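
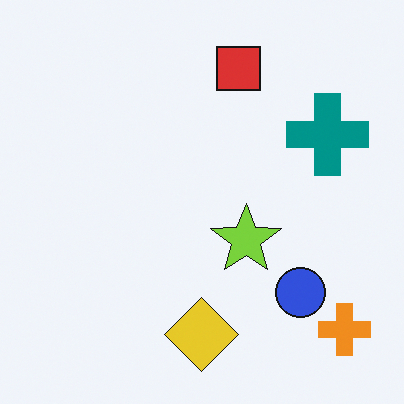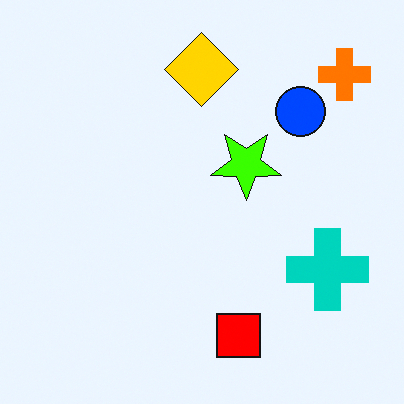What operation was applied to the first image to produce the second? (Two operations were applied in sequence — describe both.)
The second image is the first flipped vertically (top ↔ bottom), then heavily oversaturated.

The red square is in the top of the first image and the bottom of the second — shapes on opposite sides of the horizontal midline have swapped in a mirror flip. All colors are more vivid — a global saturation change.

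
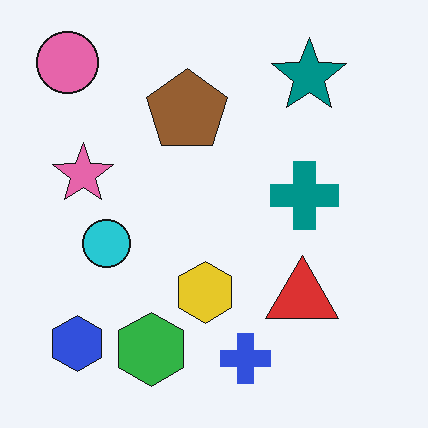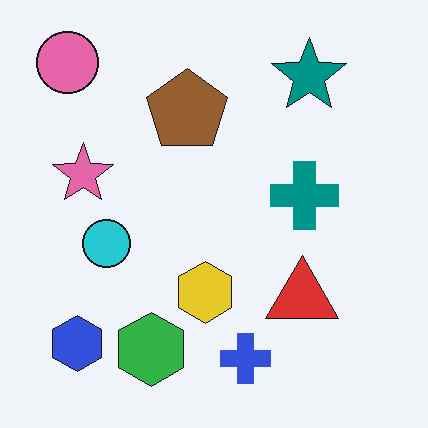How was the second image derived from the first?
The image was JPEG-compressed with visible artifacts.

Blocky 8×8 compression artifacts appear around shape edges and the flat background shows ringing — characteristic JPEG degradation.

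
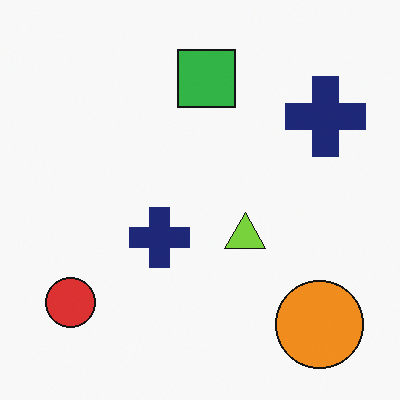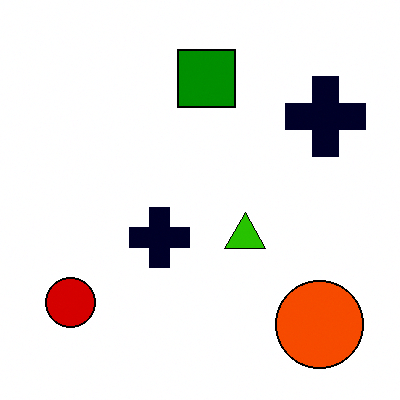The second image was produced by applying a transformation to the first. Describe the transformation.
Given much higher contrast.

Tones are pushed away from mid-grey across the whole image — a global contrast change.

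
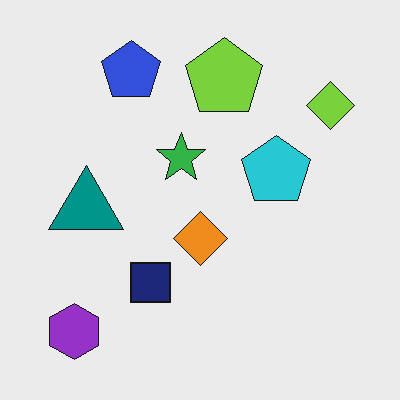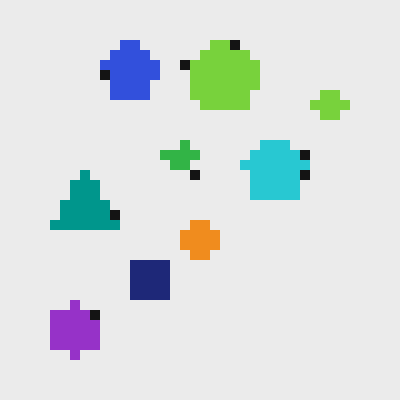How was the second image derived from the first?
The second image is the first heavily pixelated into large blocks.

Shapes are reduced to large square blocks; fine edges and outlines are lost — a downscale-then-upscale (mosaic) effect.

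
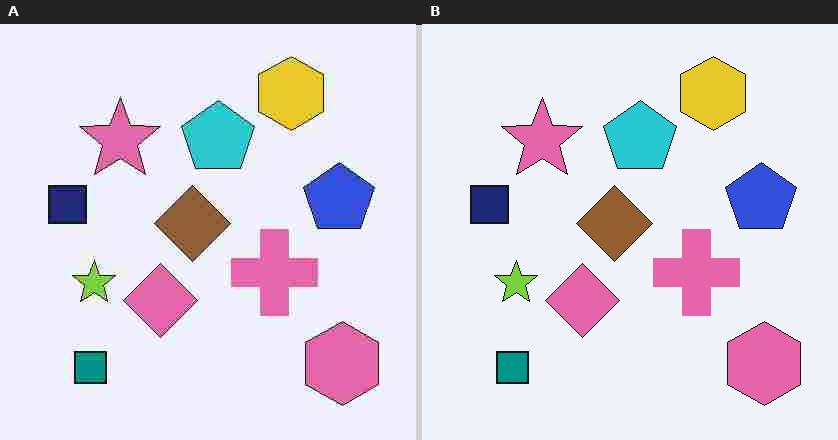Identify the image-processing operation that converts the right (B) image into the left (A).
The transformation is: degraded with heavy JPEG compression.

Blocky 8×8 compression artifacts appear around shape edges and the flat background shows ringing — characteristic JPEG degradation.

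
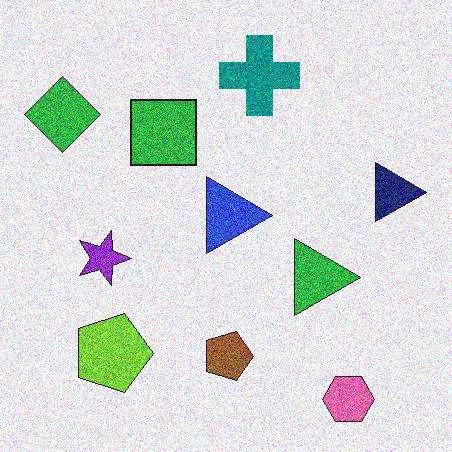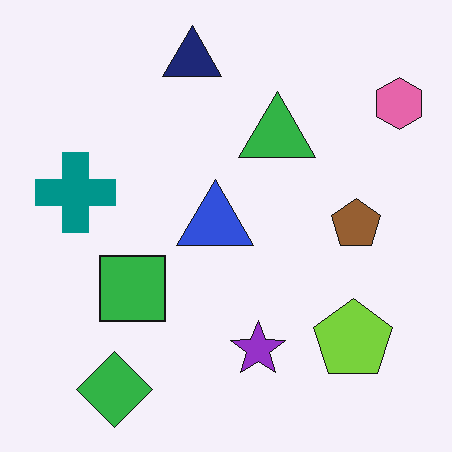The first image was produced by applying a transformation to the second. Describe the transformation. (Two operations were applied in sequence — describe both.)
Rotated 90° clockwise, then degraded with heavy additive noise.

The pink hexagon sits in the top-right of the second image and the bottom-right of the first — consistent with a whole-image 90° clockwise rotation. Random speckle covers the whole image, including the flat background.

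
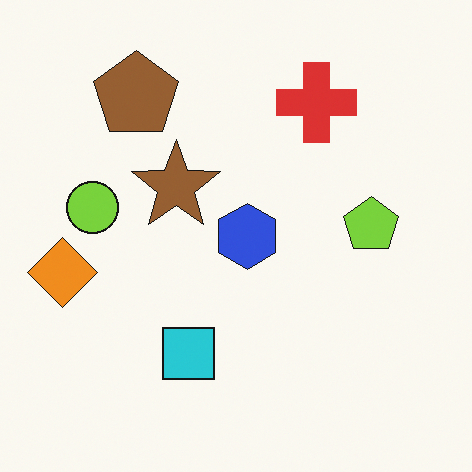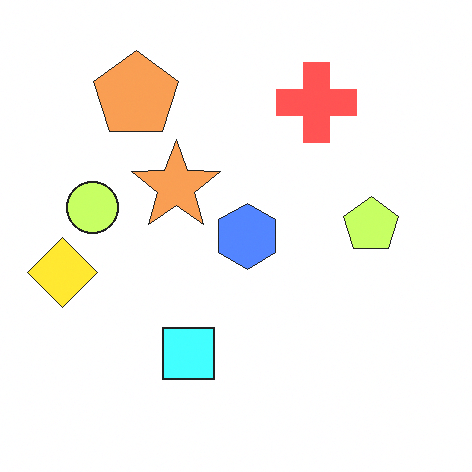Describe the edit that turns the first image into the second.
The image was substantially brightened.

Every pixel — background and shapes alike — is uniformly brightened.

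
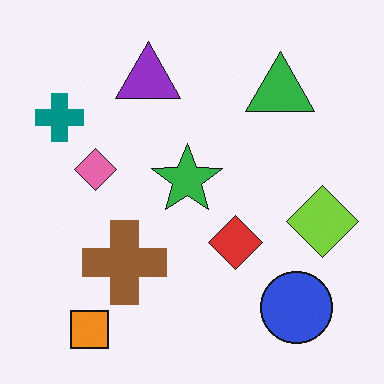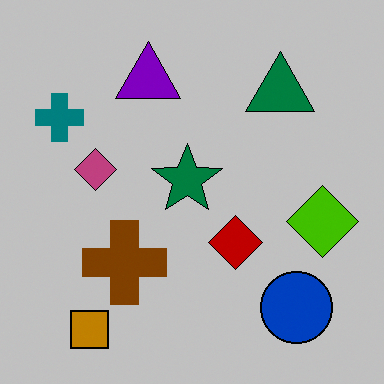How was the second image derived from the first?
The transformation is: heavily posterized to just a handful of flat colors.

Each flat color has snapped to a coarser quantized level — most visibly, the near-white background has dropped to a flat grey.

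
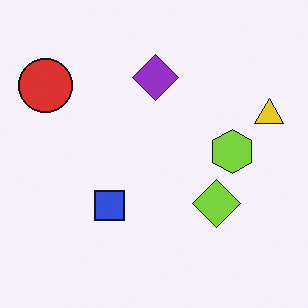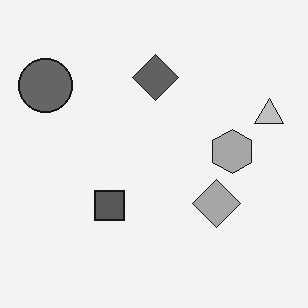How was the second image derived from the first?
It was converted to grayscale.

All color is removed — every shape is now a shade of grey.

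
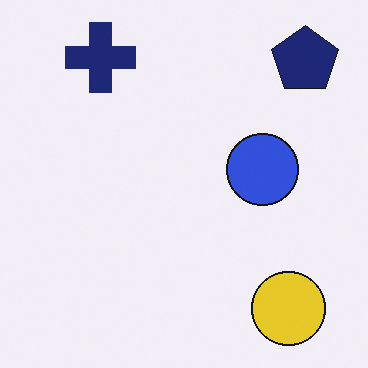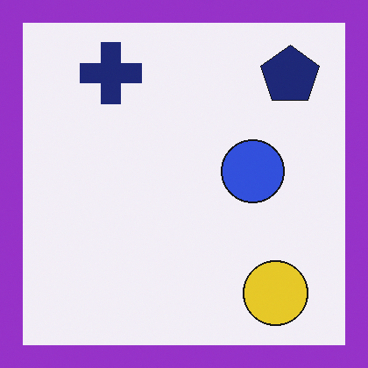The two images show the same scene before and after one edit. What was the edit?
It was framed with a purple border.

A solid purple frame runs around the edge of the second image, with the content slightly shrunk inside it.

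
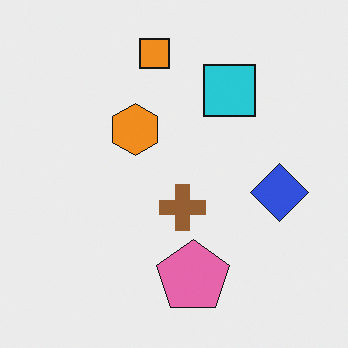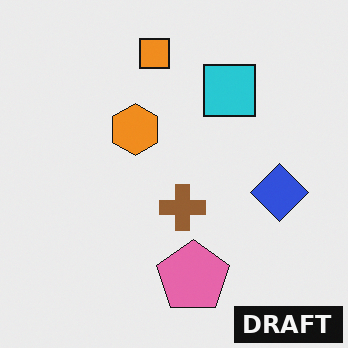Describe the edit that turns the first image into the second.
The image was watermarked with the text "DRAFT" in the lower-right corner.

A dark label reading "DRAFT" appears in the lower-right corner.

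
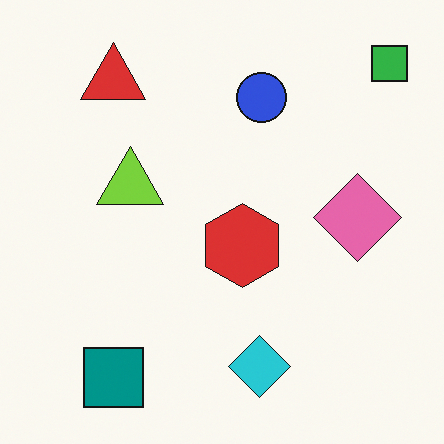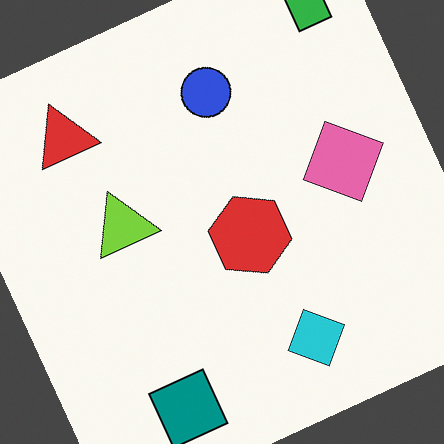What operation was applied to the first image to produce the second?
This is the original image rotated counter-clockwise by a moderate amount.

Every shape is tilted by the same angle and the image corners show triangular fill wedges — a whole-image rotation by a non-right angle.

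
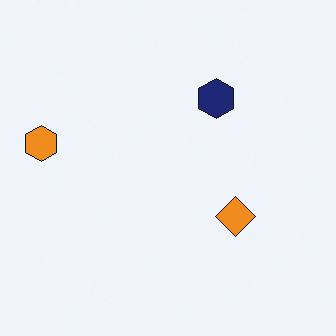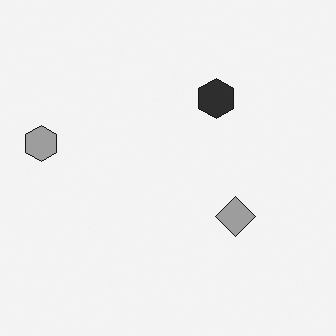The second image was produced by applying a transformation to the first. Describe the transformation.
The image was converted to grayscale.

All color is removed — every shape is now a shade of grey.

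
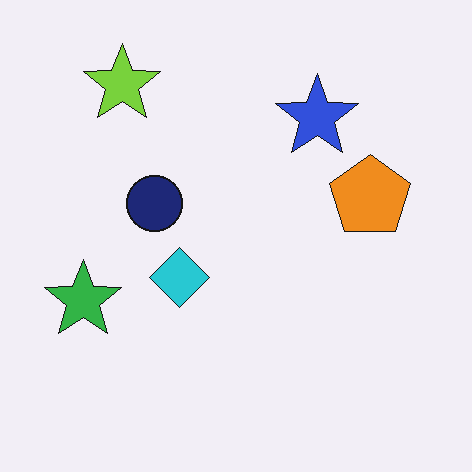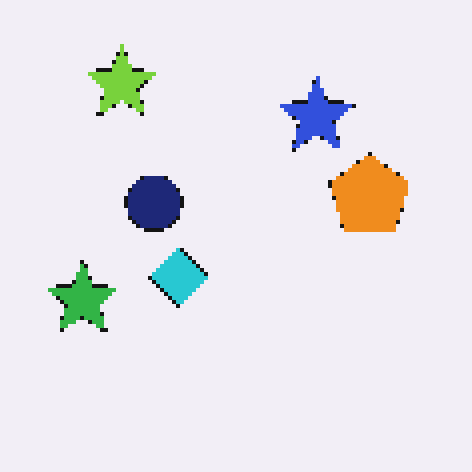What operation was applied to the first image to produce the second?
The image was lightly pixelated (a mild mosaic effect).

Shapes are reduced to large square blocks; fine edges and outlines are lost — a downscale-then-upscale (mosaic) effect.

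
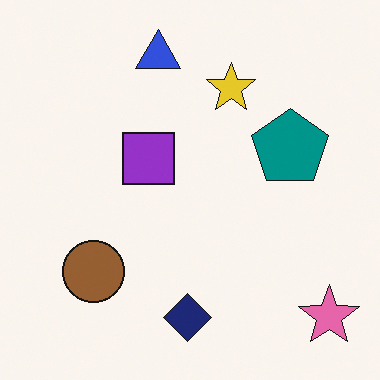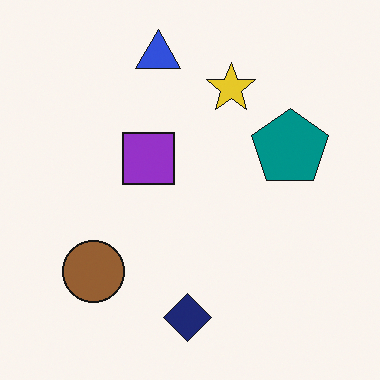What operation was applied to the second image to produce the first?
Overlaid with an additional pink star.

A pink star appears in the first image that is absent from the second.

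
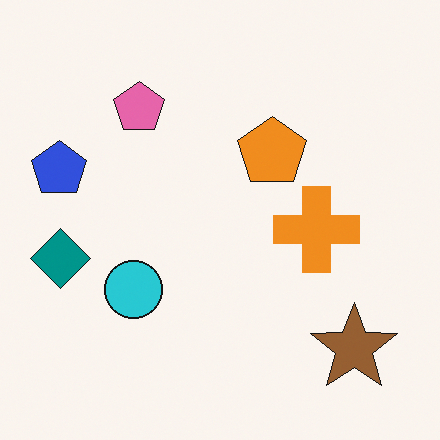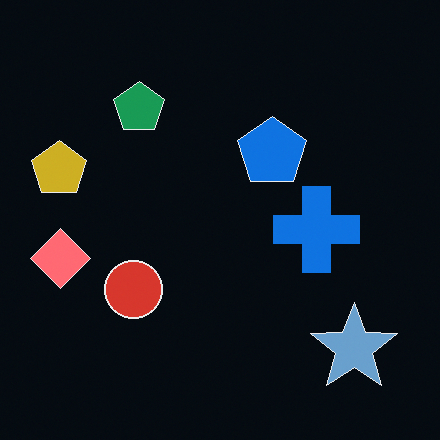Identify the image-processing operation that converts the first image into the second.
The transformation is: color-inverted (negative).

The light background has become dark and every shape's color is its complement — a photographic negative.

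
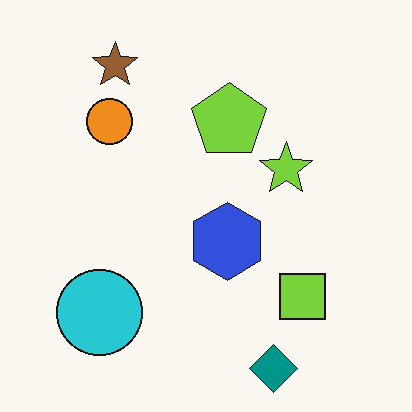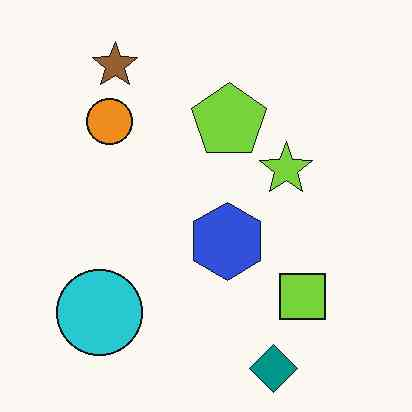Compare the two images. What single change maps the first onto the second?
It was JPEG-compressed with visible artifacts.

Blocky 8×8 compression artifacts appear around shape edges and the flat background shows ringing — characteristic JPEG degradation.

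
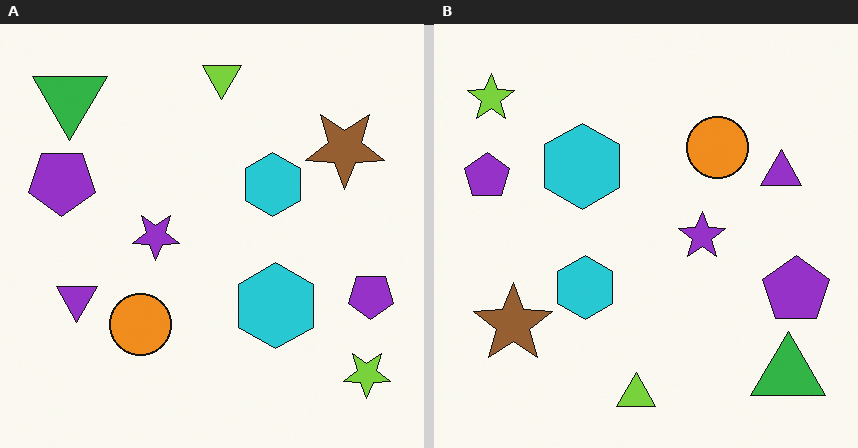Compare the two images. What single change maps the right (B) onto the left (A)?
Rotated 180°.

The lime star sits in the top-left of the right (B) image and the bottom-right of the left (A) — consistent with a whole-image 180° rotation.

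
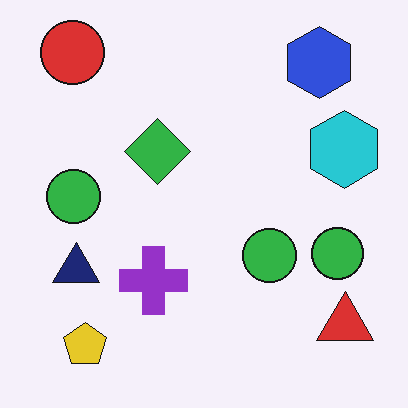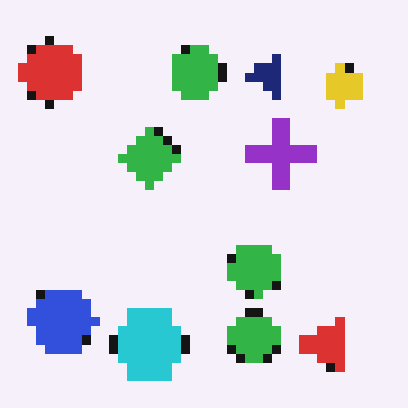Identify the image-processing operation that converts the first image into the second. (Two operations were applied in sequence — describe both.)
The second image is the first coarsely pixelated, then transposed (reflected across the top-left ↔ bottom-right diagonal).

Shapes are reduced to large square blocks; fine edges and outlines are lost — a downscale-then-upscale (mosaic) effect. Shapes have swapped their row and column positions — what was in the top-right is now in the bottom-left — a diagonal reflection.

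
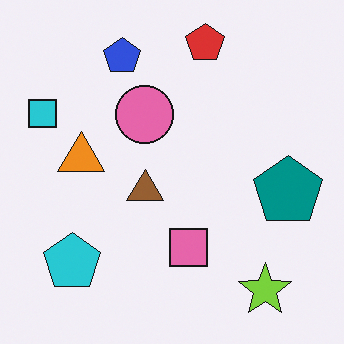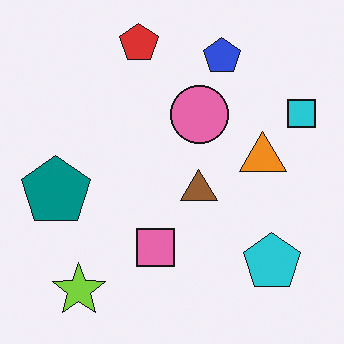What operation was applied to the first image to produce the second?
It was flipped horizontally (left ↔ right).

The cyan square is in the top-left of the first image and the top-right of the second — shapes on opposite sides of the vertical midline have swapped in a mirror flip.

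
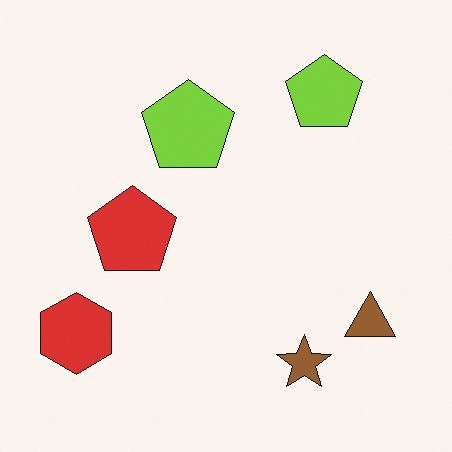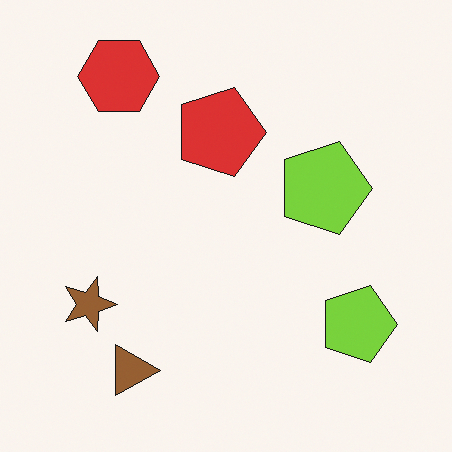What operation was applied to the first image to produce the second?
This is the original image rotated 90° clockwise.

The red hexagon sits in the bottom-left of the first image and the top-left of the second — consistent with a whole-image 90° clockwise rotation.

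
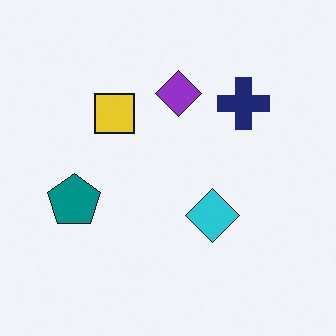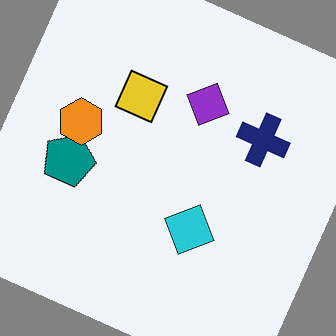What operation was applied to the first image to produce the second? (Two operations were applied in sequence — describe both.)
It was rotated clockwise by a moderate amount, then overlaid with an additional orange hexagon.

Every shape is tilted by the same angle and the image corners show triangular fill wedges — a whole-image rotation by a non-right angle. An orange hexagon appears in the second image that is absent from the first.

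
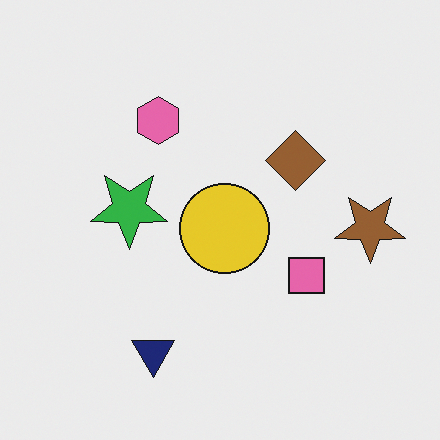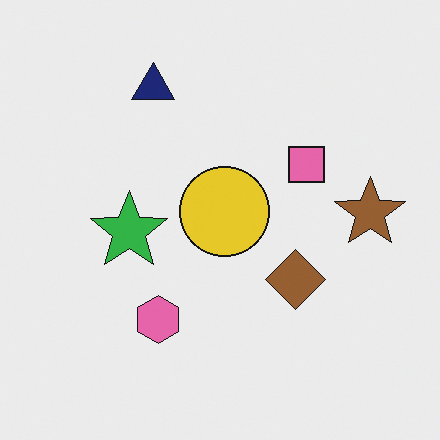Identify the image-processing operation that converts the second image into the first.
It was flipped vertically (top ↔ bottom).

The navy triangle is in the top of the second image and the bottom of the first — shapes on opposite sides of the horizontal midline have swapped in a mirror flip.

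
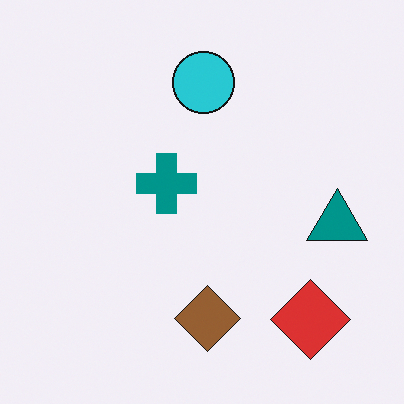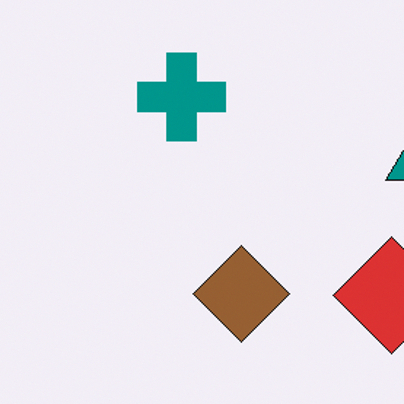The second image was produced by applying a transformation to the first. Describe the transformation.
This is the original image cropped slightly and scaled back up.

The visible shapes are larger and the field of view is narrower; shapes near the original edges may be partly or wholly outside the frame — a crop-and-rescale.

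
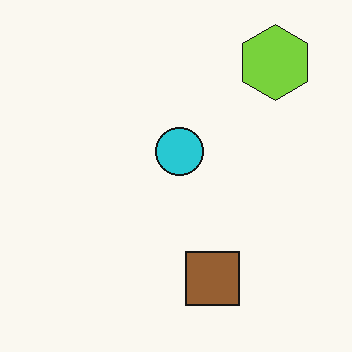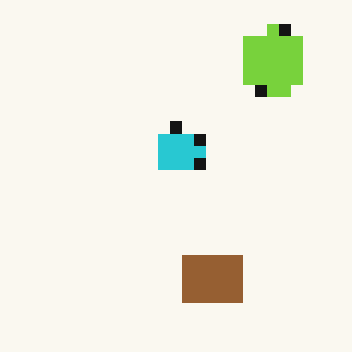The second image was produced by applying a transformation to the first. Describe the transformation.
The second image is the first heavily pixelated into large blocks.

Shapes are reduced to large square blocks; fine edges and outlines are lost — a downscale-then-upscale (mosaic) effect.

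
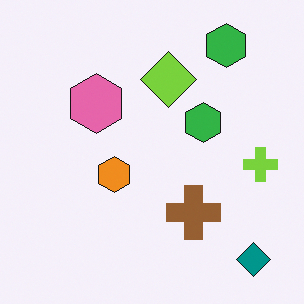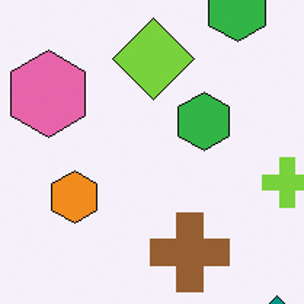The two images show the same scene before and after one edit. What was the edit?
It was cropped to a modestly smaller region and rescaled.

The visible shapes are larger and the field of view is narrower; shapes near the original edges may be partly or wholly outside the frame — a crop-and-rescale.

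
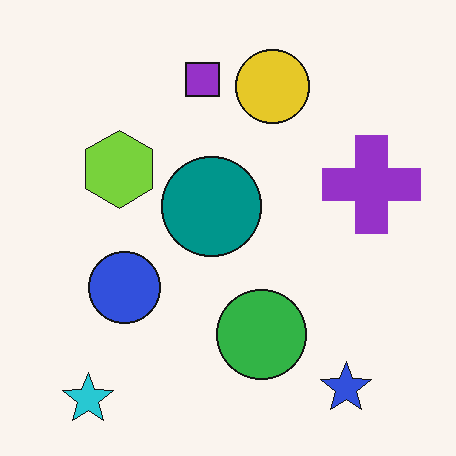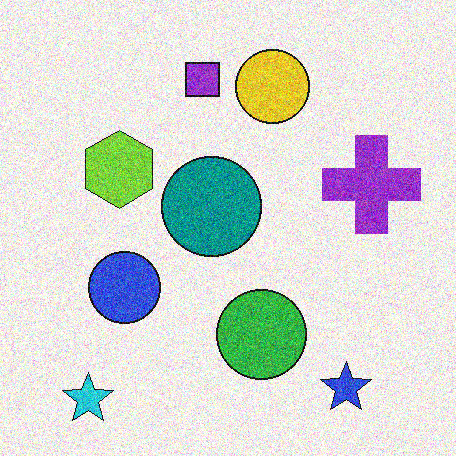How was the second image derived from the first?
The image was degraded with a thick layer of grain.

Random speckle covers the whole image, including the flat background.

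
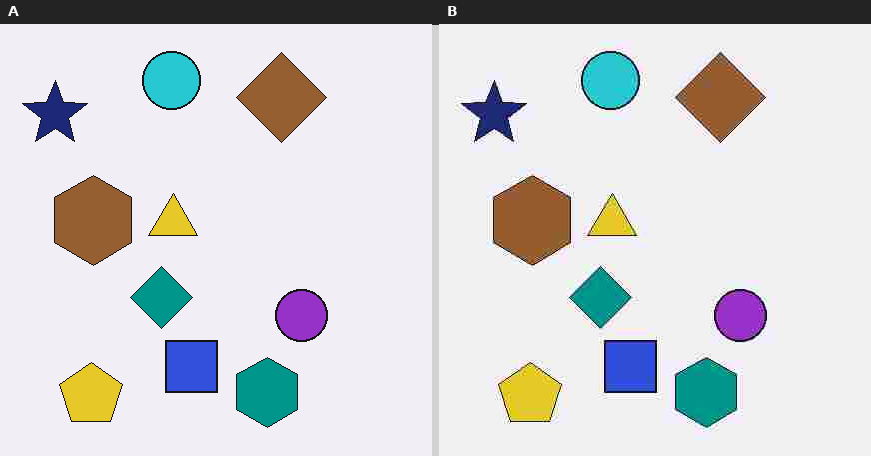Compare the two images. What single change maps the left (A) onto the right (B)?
The transformation is: degraded with heavy JPEG compression.

Blocky 8×8 compression artifacts appear around shape edges and the flat background shows ringing — characteristic JPEG degradation.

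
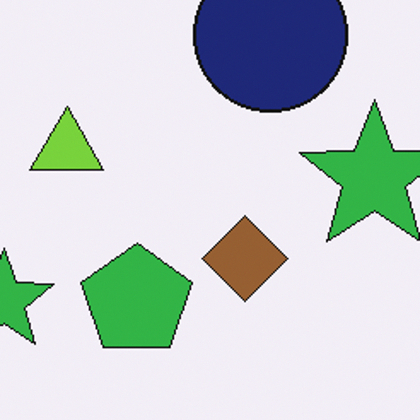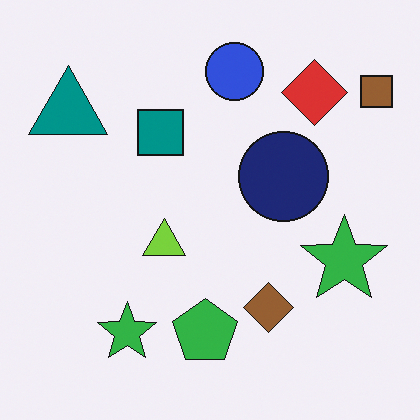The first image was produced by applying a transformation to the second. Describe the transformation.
The image was cropped tightly and scaled back up.

The visible shapes are larger and the field of view is narrower; shapes near the original edges may be partly or wholly outside the frame — a crop-and-rescale.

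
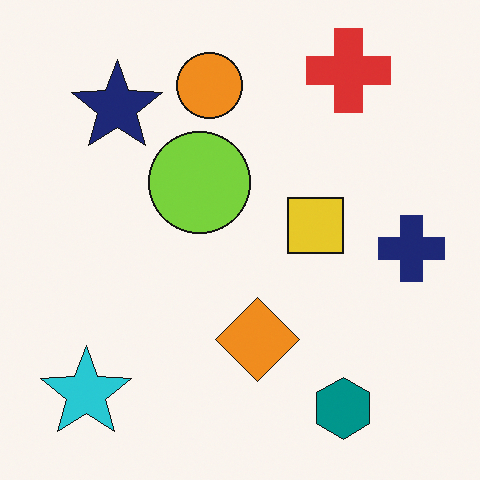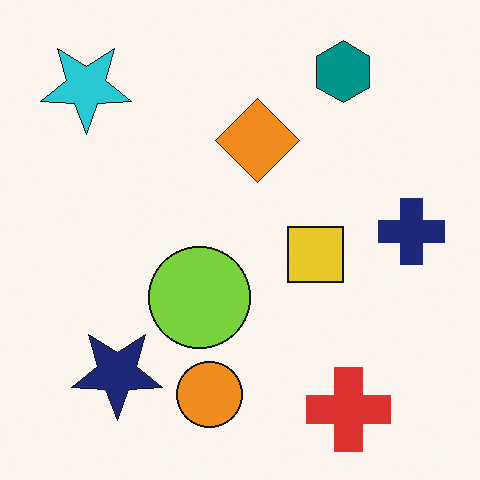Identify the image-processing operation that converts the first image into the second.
The transformation is: flipped vertically (top ↔ bottom).

The red cross is in the top-right of the first image and the bottom-right of the second — shapes on opposite sides of the horizontal midline have swapped in a mirror flip.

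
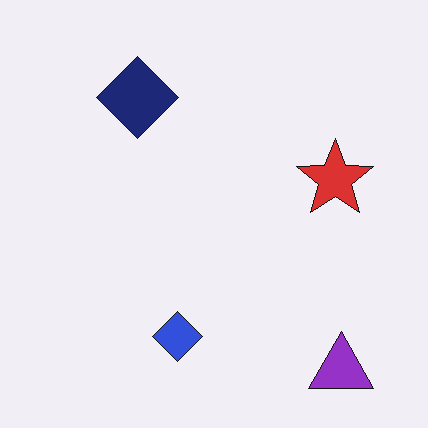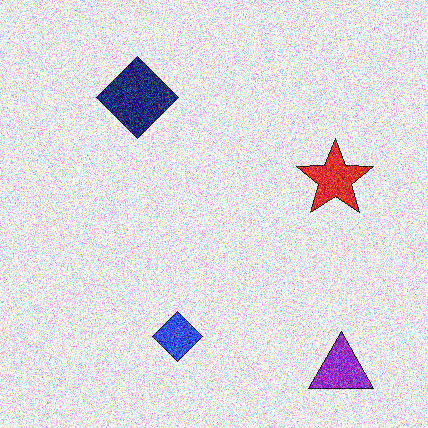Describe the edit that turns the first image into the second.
Degraded with heavy additive noise.

Random speckle covers the whole image, including the flat background.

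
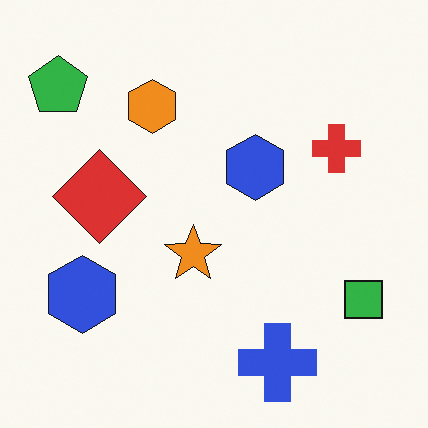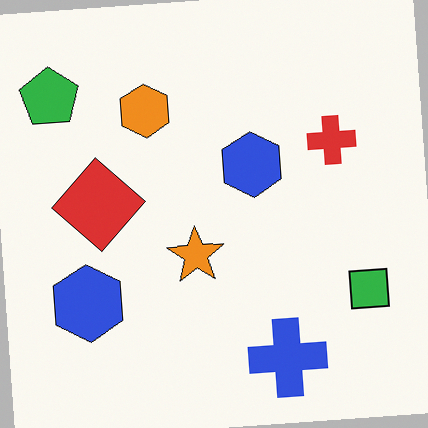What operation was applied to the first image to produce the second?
This is the original image rotated counter-clockwise by a slight angle.

Every shape is tilted by the same angle and the image corners show triangular fill wedges — a whole-image rotation by a non-right angle.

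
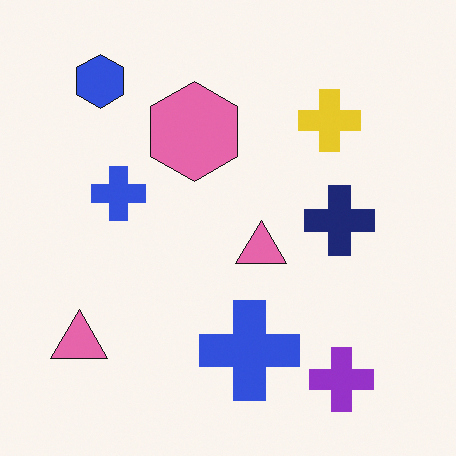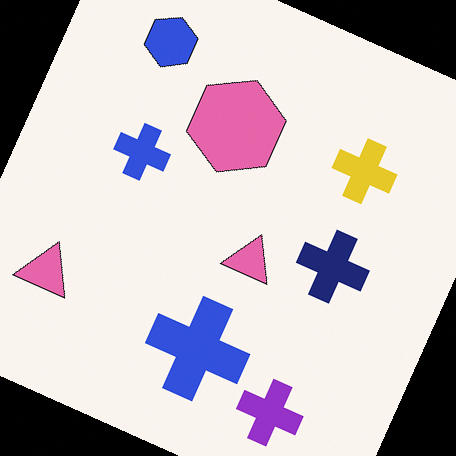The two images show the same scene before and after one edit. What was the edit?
This is the original image rotated clockwise by a clearly visible amount.

Every shape is tilted by the same angle and the image corners show triangular fill wedges — a whole-image rotation by a non-right angle.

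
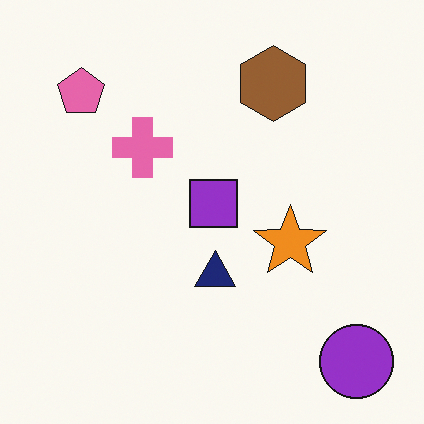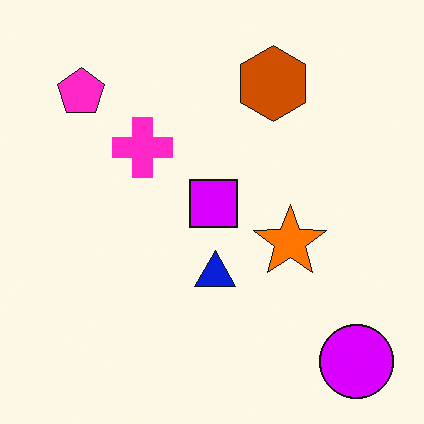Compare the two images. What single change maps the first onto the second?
It was made much more vivid (saturation change).

All colors are more vivid — a global saturation change.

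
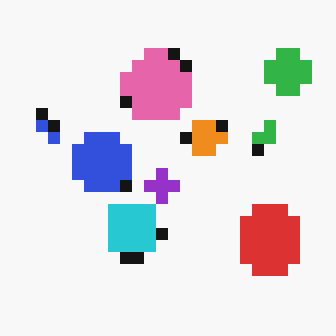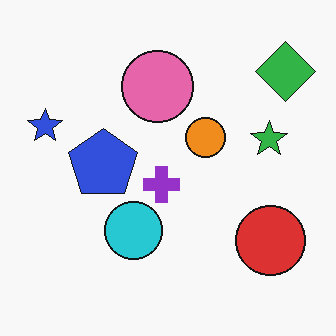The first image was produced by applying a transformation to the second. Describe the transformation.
The image was coarsely pixelated.

Shapes are reduced to large square blocks; fine edges and outlines are lost — a downscale-then-upscale (mosaic) effect.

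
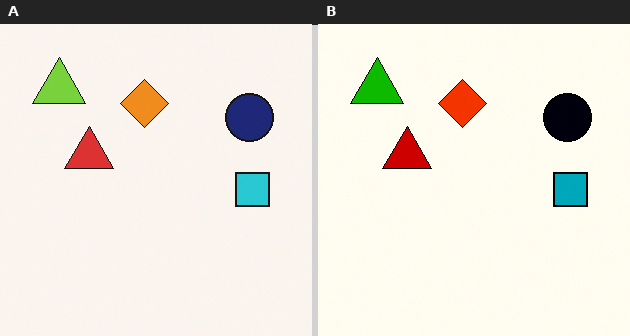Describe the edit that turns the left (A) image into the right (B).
The image was given much higher contrast.

Tones are pushed away from mid-grey across the whole image — a global contrast change.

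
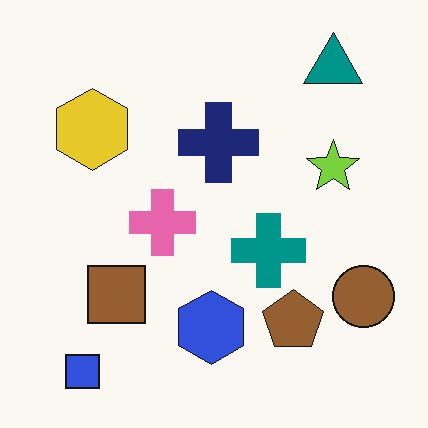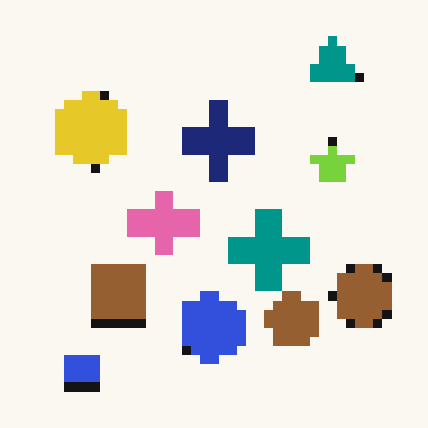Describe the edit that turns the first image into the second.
The image was coarsely pixelated.

Shapes are reduced to large square blocks; fine edges and outlines are lost — a downscale-then-upscale (mosaic) effect.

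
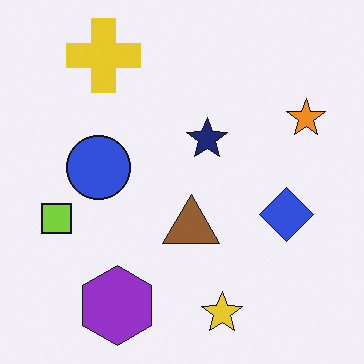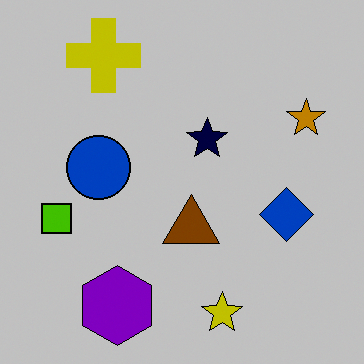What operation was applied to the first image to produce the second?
The transformation is: heavily posterized to just a handful of flat colors.

Each flat color has snapped to a coarser quantized level — most visibly, the near-white background has dropped to a flat grey.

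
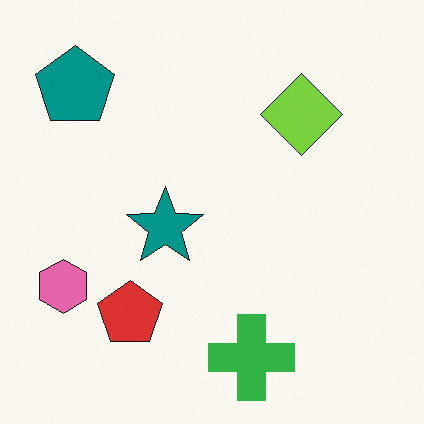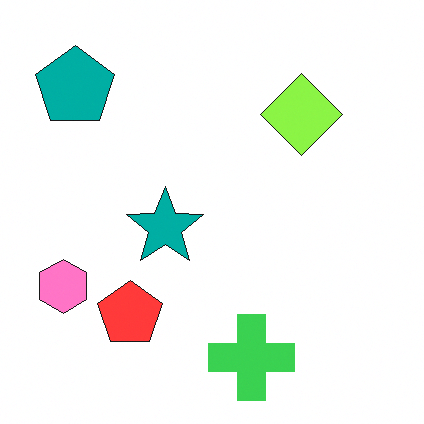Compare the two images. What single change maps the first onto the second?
It was brightened a little.

Every pixel — background and shapes alike — is uniformly brightened.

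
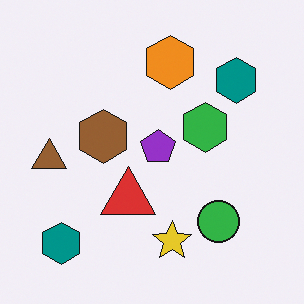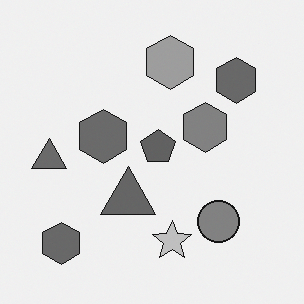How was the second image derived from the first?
The image was converted to grayscale.

All color is removed — every shape is now a shade of grey.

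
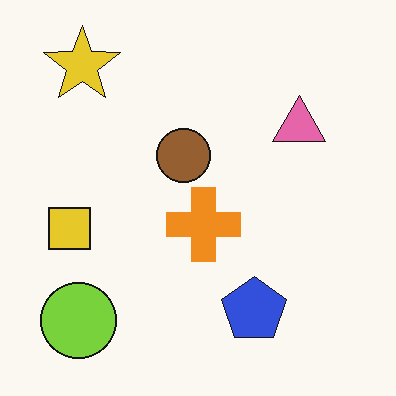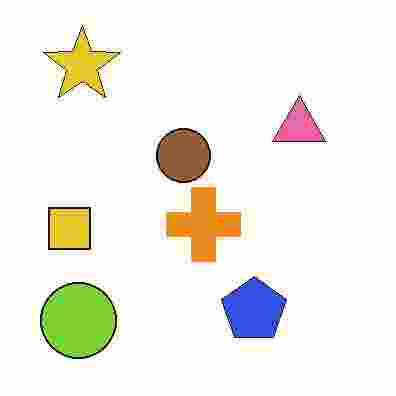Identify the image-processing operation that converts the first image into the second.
The second image is the first degraded with heavy JPEG compression.

Blocky 8×8 compression artifacts appear around shape edges and the flat background shows ringing — characteristic JPEG degradation.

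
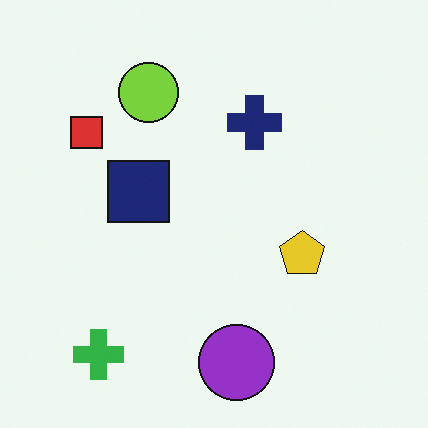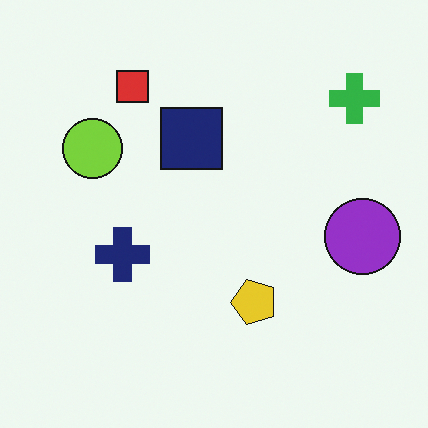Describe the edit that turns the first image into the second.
The image was transposed (reflected across the top-left ↔ bottom-right diagonal).

Shapes have swapped their row and column positions — what was in the top-right is now in the bottom-left — a diagonal reflection.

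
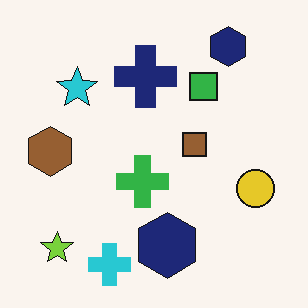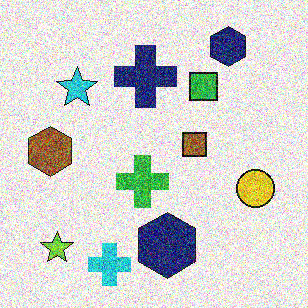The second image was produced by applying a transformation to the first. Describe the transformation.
The transformation is: degraded with heavy additive noise.

Random speckle covers the whole image, including the flat background.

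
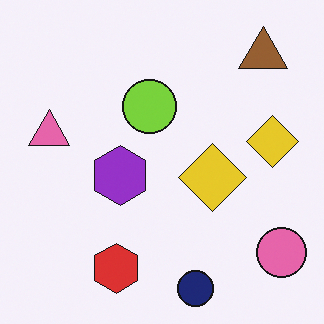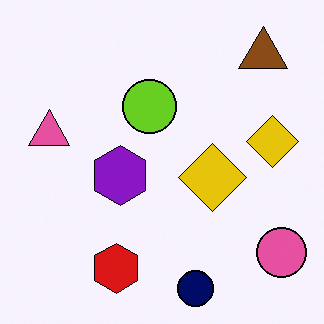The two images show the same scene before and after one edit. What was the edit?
It was given slightly increased contrast.

Tones are pushed away from mid-grey across the whole image — a global contrast change.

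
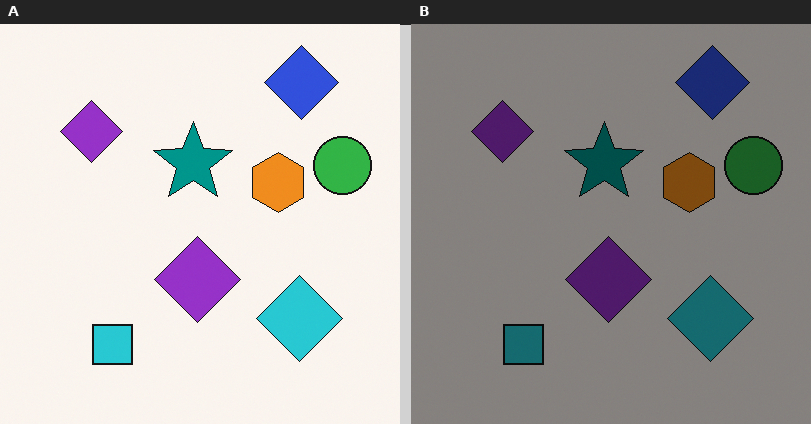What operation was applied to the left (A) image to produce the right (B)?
This is the original image darkened a lot.

Every pixel — background and shapes alike — is uniformly darkened.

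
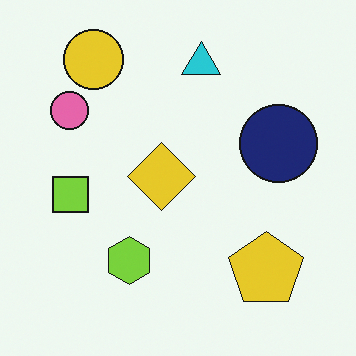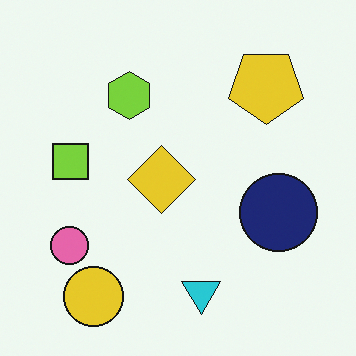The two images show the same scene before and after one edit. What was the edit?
The second image is the first flipped vertically (top ↔ bottom).

The yellow circle is in the top-left of the first image and the bottom-left of the second — shapes on opposite sides of the horizontal midline have swapped in a mirror flip.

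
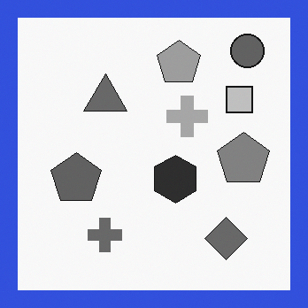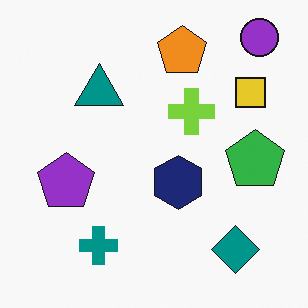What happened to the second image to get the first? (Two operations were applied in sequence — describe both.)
It was converted to grayscale, then framed with a blue border.

All color is removed — every shape is now a shade of grey. A solid blue frame runs around the edge of the first image, with the content slightly shrunk inside it.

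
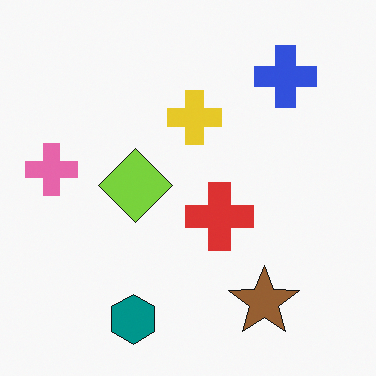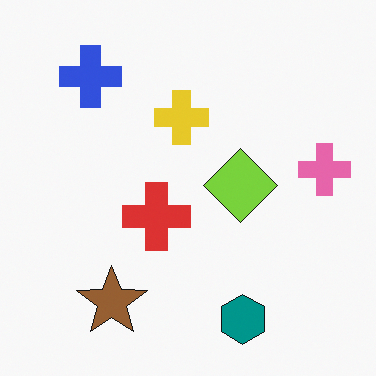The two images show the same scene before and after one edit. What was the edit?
This is the original image flipped horizontally (left ↔ right).

The pink cross is in the left of the first image and the right of the second — shapes on opposite sides of the vertical midline have swapped in a mirror flip.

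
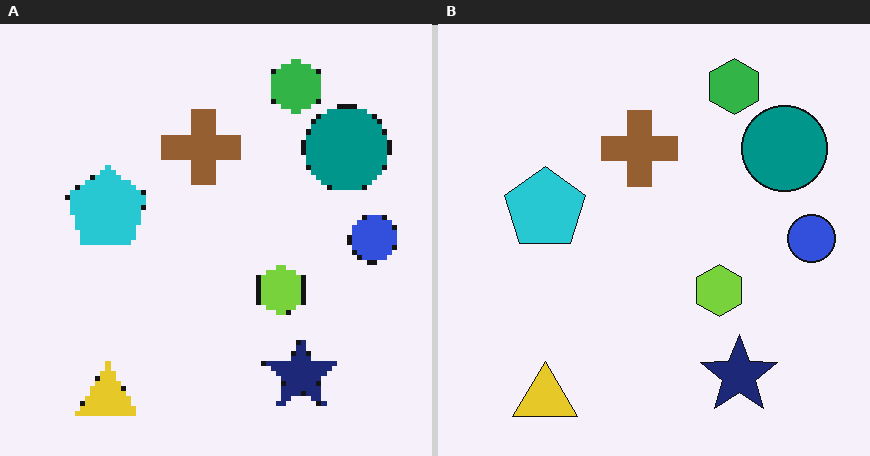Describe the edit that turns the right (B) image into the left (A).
The left (A) image is the right (B) lightly pixelated (a mild mosaic effect).

Shapes are reduced to large square blocks; fine edges and outlines are lost — a downscale-then-upscale (mosaic) effect.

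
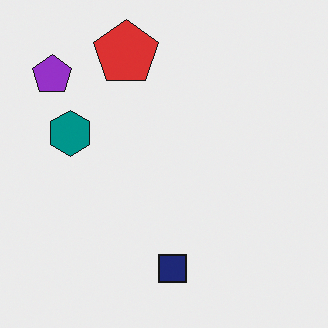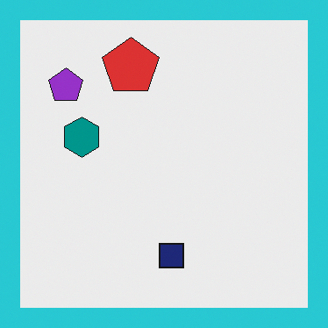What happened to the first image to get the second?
The second image is the first framed with a cyan border.

A solid cyan frame runs around the edge of the second image, with the content slightly shrunk inside it.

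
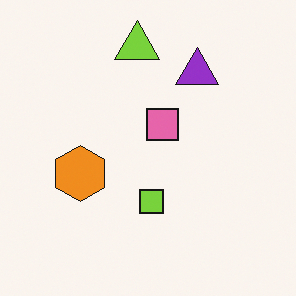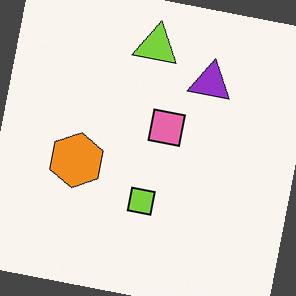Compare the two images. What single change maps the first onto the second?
Rotated clockwise by a slight angle.

Every shape is tilted by the same angle and the image corners show triangular fill wedges — a whole-image rotation by a non-right angle.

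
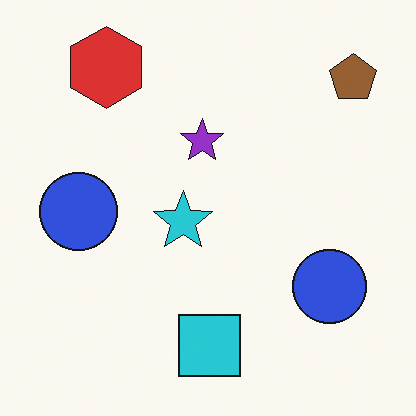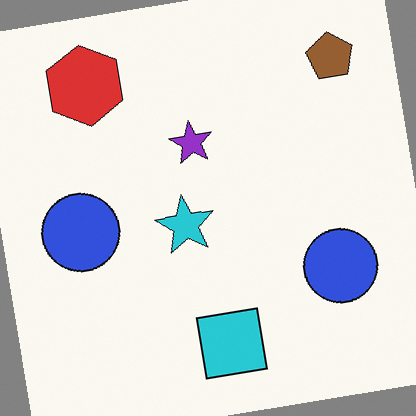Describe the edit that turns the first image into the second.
This is the original image rotated counter-clockwise by a small amount.

Every shape is tilted by the same angle and the image corners show triangular fill wedges — a whole-image rotation by a non-right angle.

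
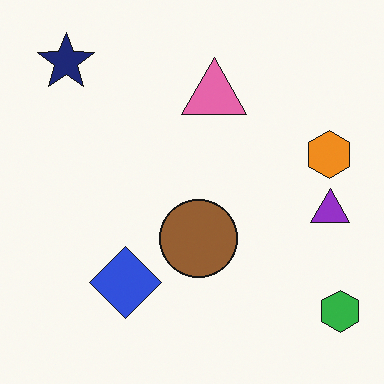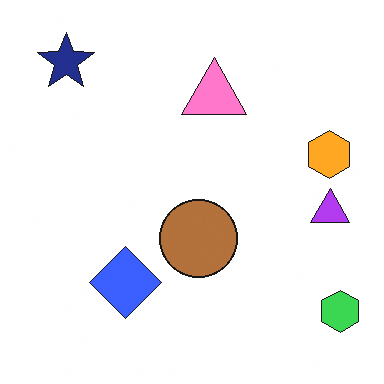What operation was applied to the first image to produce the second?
It was slightly brightened.

Every pixel — background and shapes alike — is uniformly brightened.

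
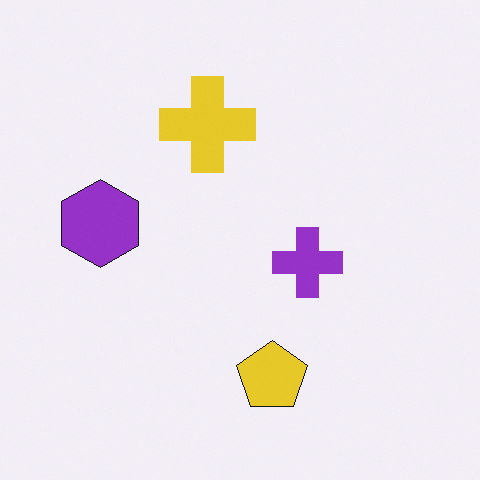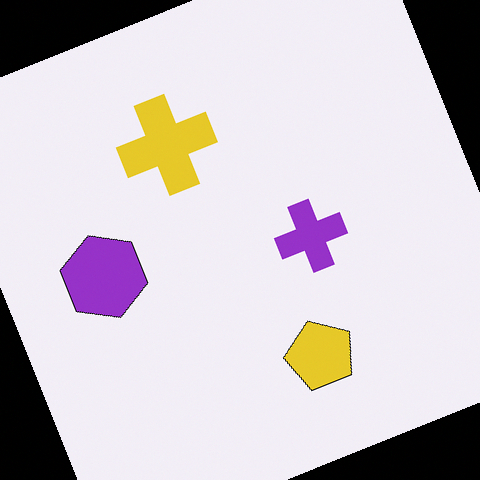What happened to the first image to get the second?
This is the original image rotated counter-clockwise by a clearly visible amount.

Every shape is tilted by the same angle and the image corners show triangular fill wedges — a whole-image rotation by a non-right angle.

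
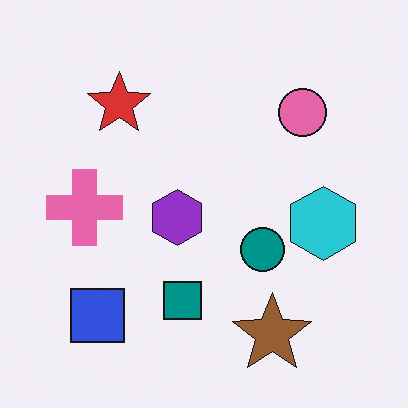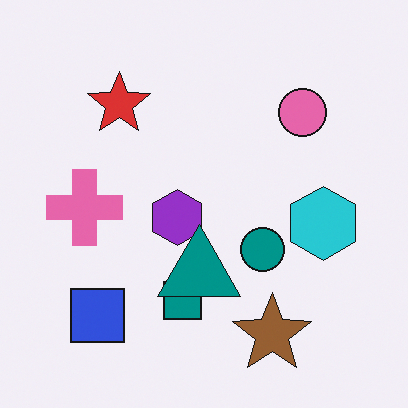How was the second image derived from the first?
This is the original image overlaid with an additional teal triangle.

A teal triangle appears in the second image that is absent from the first.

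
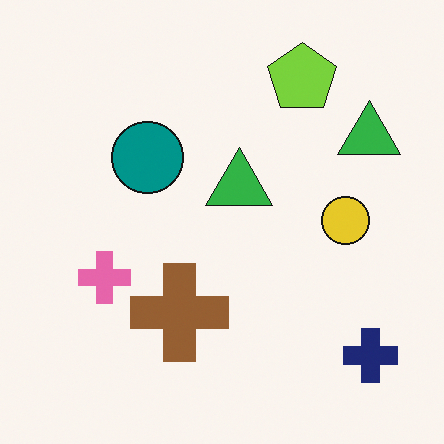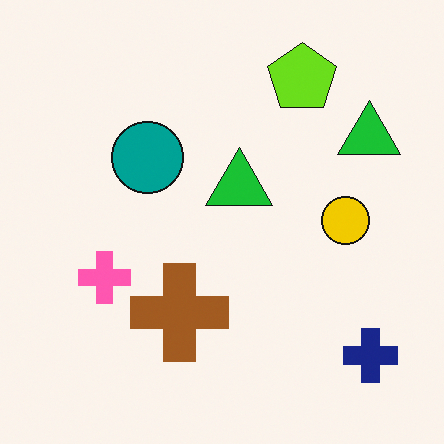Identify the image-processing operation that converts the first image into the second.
The second image is the first slightly oversaturated.

All colors are more vivid — a global saturation change.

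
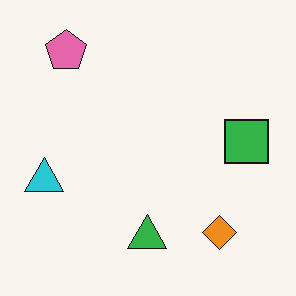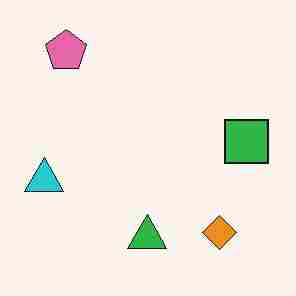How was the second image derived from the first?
This is the original image heavily JPEG-compressed with obvious blocking artifacts.

Blocky 8×8 compression artifacts appear around shape edges and the flat background shows ringing — characteristic JPEG degradation.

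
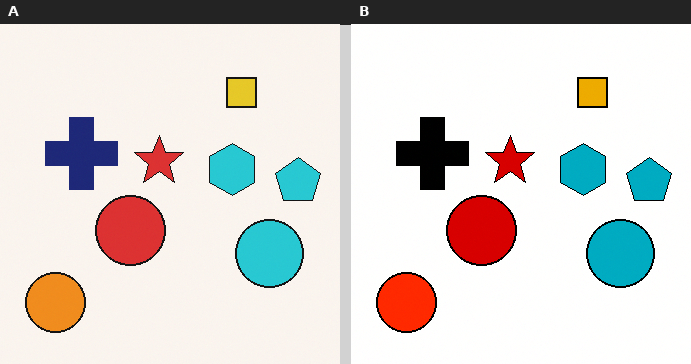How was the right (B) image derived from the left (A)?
The image was boosted in contrast.

Tones are pushed away from mid-grey across the whole image — a global contrast change.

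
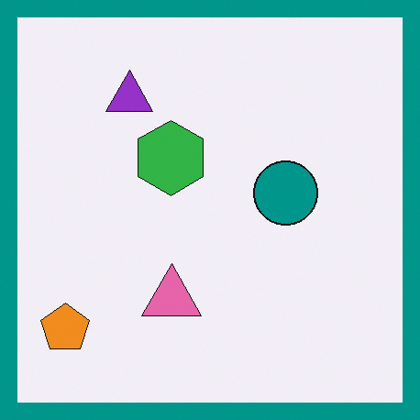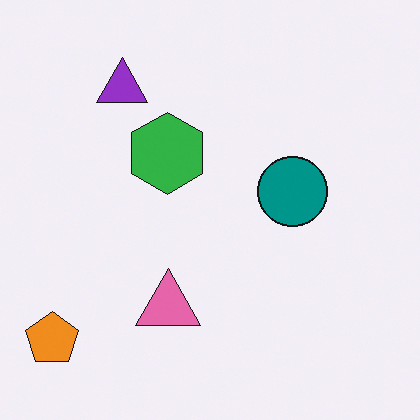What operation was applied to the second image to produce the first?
The transformation is: framed with a teal border.

A solid teal frame runs around the edge of the first image, with the content slightly shrunk inside it.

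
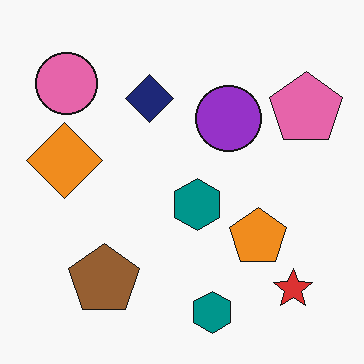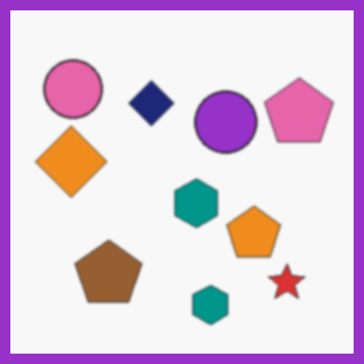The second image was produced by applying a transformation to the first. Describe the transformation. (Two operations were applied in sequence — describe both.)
The image was slightly softened, then framed with a purple border.

Shape edges and outlines are uniformly softened across the whole image. A solid purple frame runs around the edge of the second image, with the content slightly shrunk inside it.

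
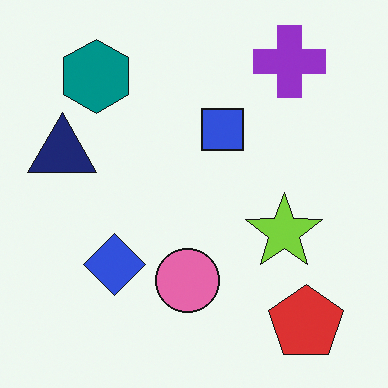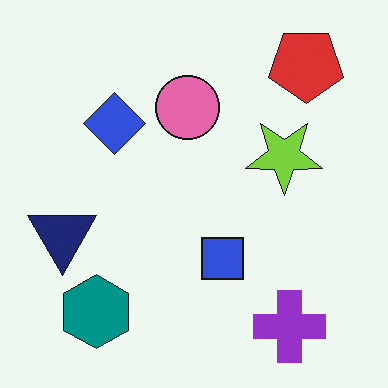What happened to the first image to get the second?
Flipped vertically (top ↔ bottom).

The purple cross is in the top-right of the first image and the bottom-right of the second — shapes on opposite sides of the horizontal midline have swapped in a mirror flip.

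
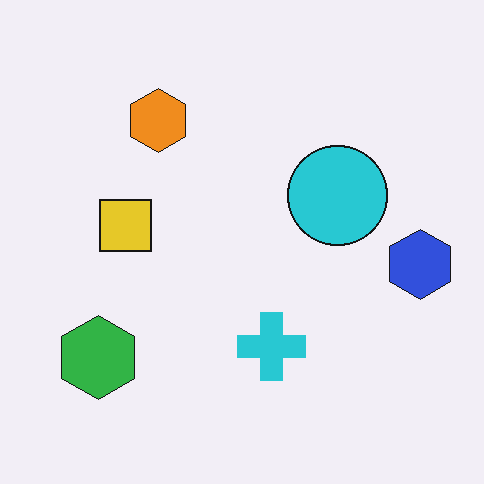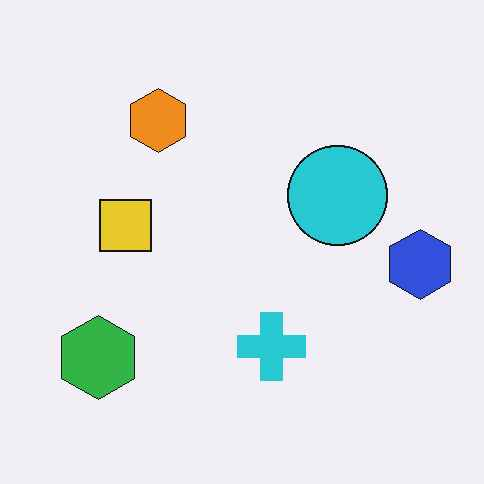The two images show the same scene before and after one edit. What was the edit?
The transformation is: JPEG-compressed with visible artifacts.

Blocky 8×8 compression artifacts appear around shape edges and the flat background shows ringing — characteristic JPEG degradation.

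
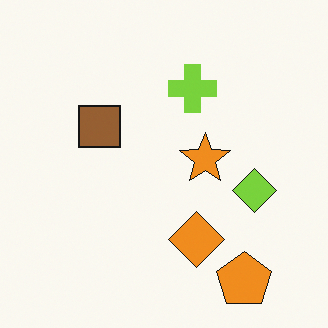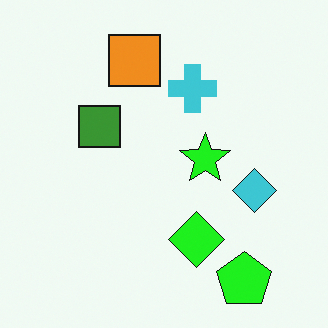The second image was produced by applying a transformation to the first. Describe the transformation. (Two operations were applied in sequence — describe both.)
It was hue-shifted noticeably, then overlaid with an additional orange square.

Every shape's color has rotated by the same amount around the hue wheel — a uniform hue shift. An orange square appears in the second image that is absent from the first.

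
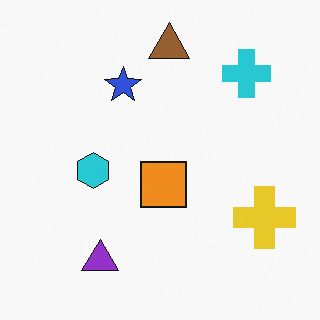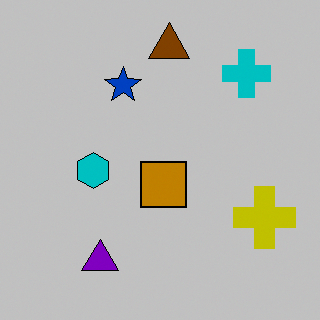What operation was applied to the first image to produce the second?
Heavily posterized to just a handful of flat colors.

Each flat color has snapped to a coarser quantized level — most visibly, the near-white background has dropped to a flat grey.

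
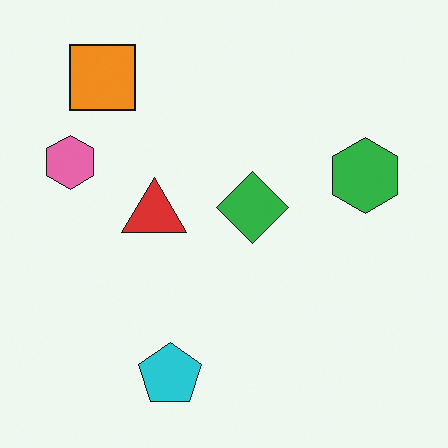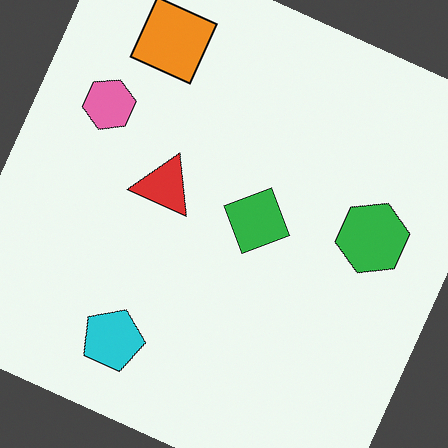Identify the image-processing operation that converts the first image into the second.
It was rotated clockwise by a moderate amount.

Every shape is tilted by the same angle and the image corners show triangular fill wedges — a whole-image rotation by a non-right angle.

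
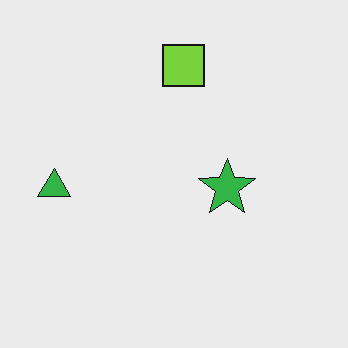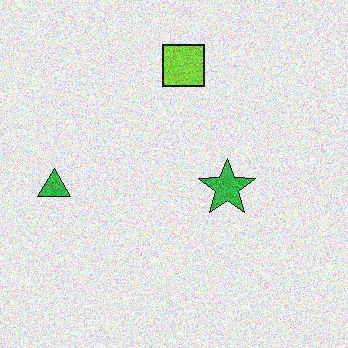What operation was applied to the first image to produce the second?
It was degraded with visible gaussian noise.

Random speckle covers the whole image, including the flat background.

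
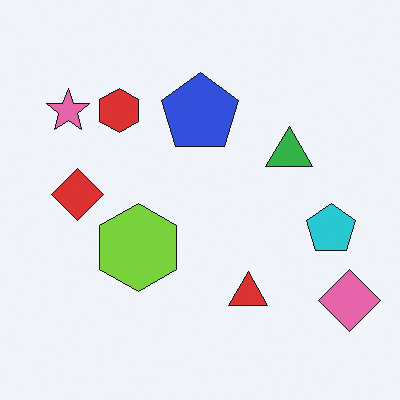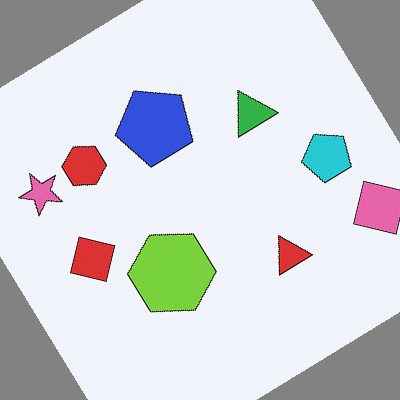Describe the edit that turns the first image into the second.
It was rotated counter-clockwise by a large amount — several tens of degrees.

Every shape is tilted by the same angle and the image corners show triangular fill wedges — a whole-image rotation by a non-right angle.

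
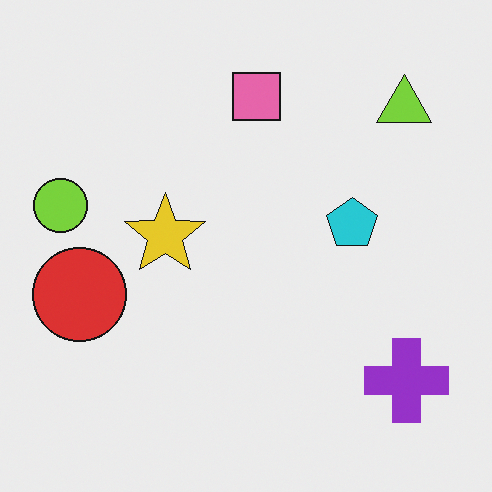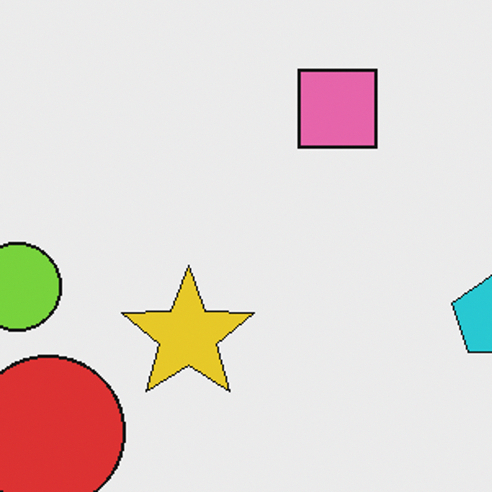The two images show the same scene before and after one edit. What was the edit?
The image was cropped to a noticeably smaller region and rescaled.

The visible shapes are larger and the field of view is narrower; shapes near the original edges may be partly or wholly outside the frame — a crop-and-rescale.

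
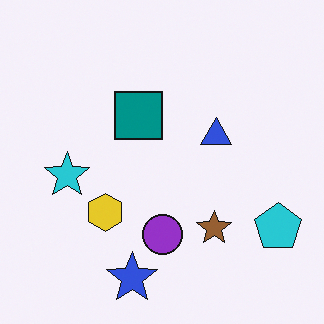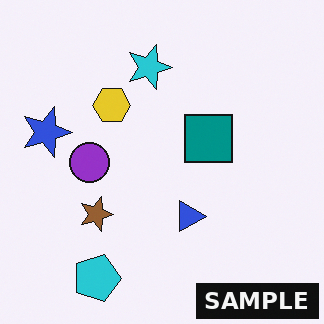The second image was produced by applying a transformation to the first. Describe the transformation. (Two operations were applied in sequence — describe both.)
It was rotated 90° clockwise, then watermarked with the text "SAMPLE" in the lower-right corner.

The cyan pentagon sits in the bottom-right of the first image and the bottom-left of the second — consistent with a whole-image 90° clockwise rotation. A dark label reading "SAMPLE" appears in the lower-right corner.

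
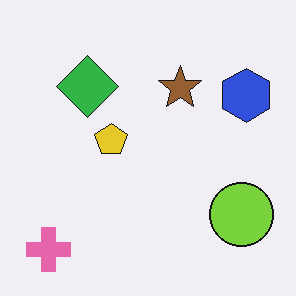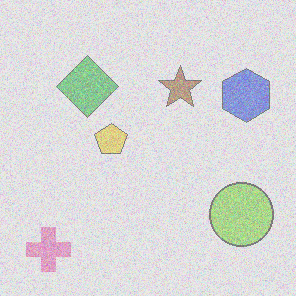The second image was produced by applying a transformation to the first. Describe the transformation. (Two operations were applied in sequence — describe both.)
This is the original image degraded with a thick layer of grain, then washed out (contrast reduced).

Random speckle covers the whole image, including the flat background. Tones are pushed toward mid-grey across the whole image — a global contrast change.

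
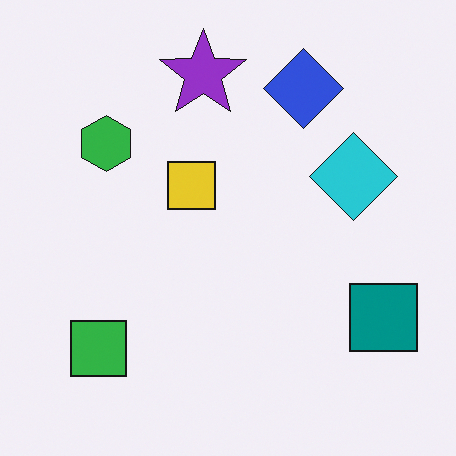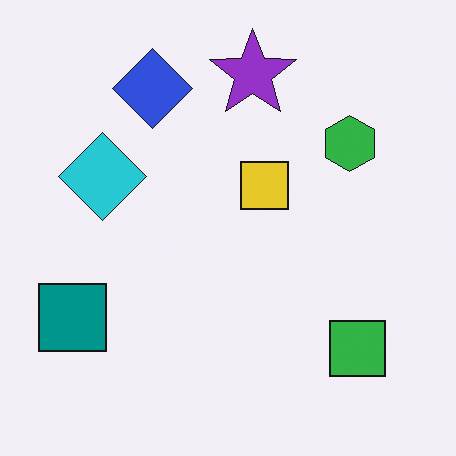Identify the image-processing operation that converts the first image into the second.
The image was flipped horizontally (left ↔ right).

The teal square is in the bottom-right of the first image and the bottom-left of the second — shapes on opposite sides of the vertical midline have swapped in a mirror flip.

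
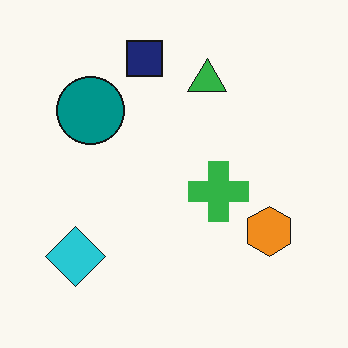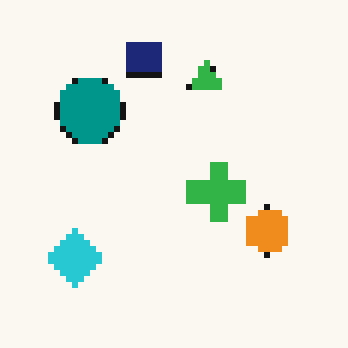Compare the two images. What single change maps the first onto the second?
It was pixelated into visible square blocks.

Shapes are reduced to large square blocks; fine edges and outlines are lost — a downscale-then-upscale (mosaic) effect.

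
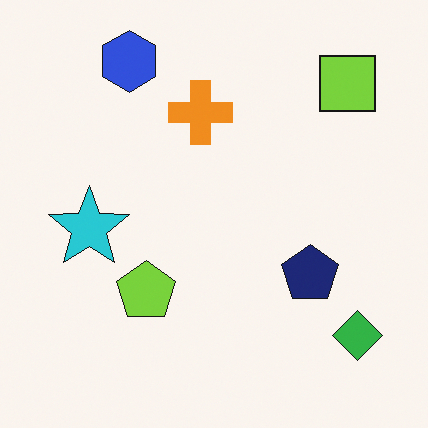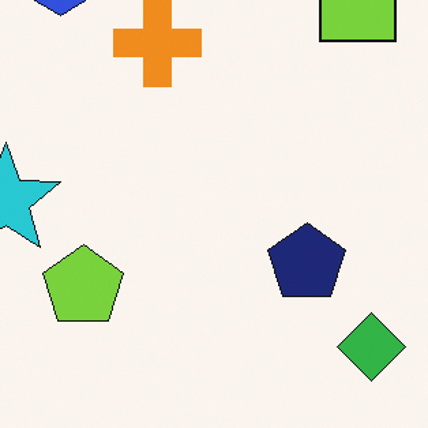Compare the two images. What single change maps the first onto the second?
The image was cropped slightly and scaled back up.

The visible shapes are larger and the field of view is narrower; shapes near the original edges may be partly or wholly outside the frame — a crop-and-rescale.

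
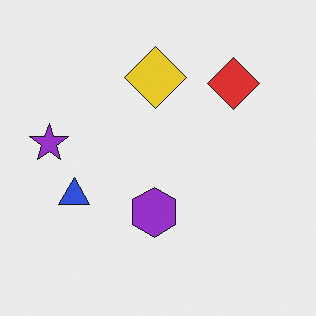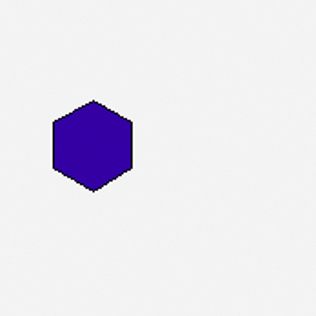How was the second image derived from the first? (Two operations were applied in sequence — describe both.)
The image was given much higher contrast, then cropped tightly and scaled back up.

Tones are pushed away from mid-grey across the whole image — a global contrast change. The visible shapes are larger and the field of view is narrower; shapes near the original edges may be partly or wholly outside the frame — a crop-and-rescale.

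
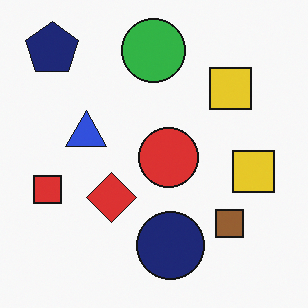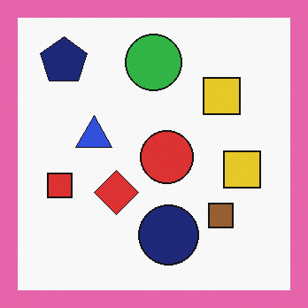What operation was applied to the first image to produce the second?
Framed with a pink border.

A solid pink frame runs around the edge of the second image, with the content slightly shrunk inside it.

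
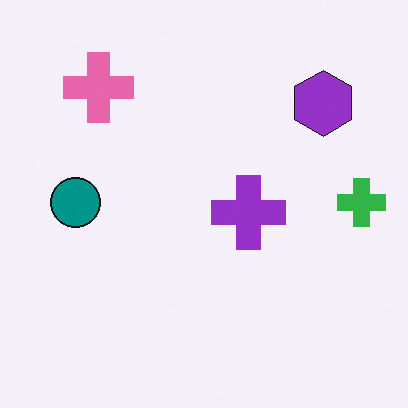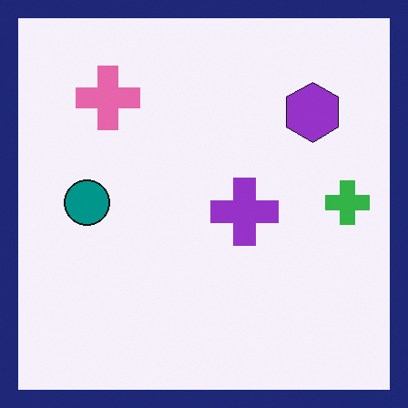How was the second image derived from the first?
This is the original image framed with a navy border.

A solid navy frame runs around the edge of the second image, with the content slightly shrunk inside it.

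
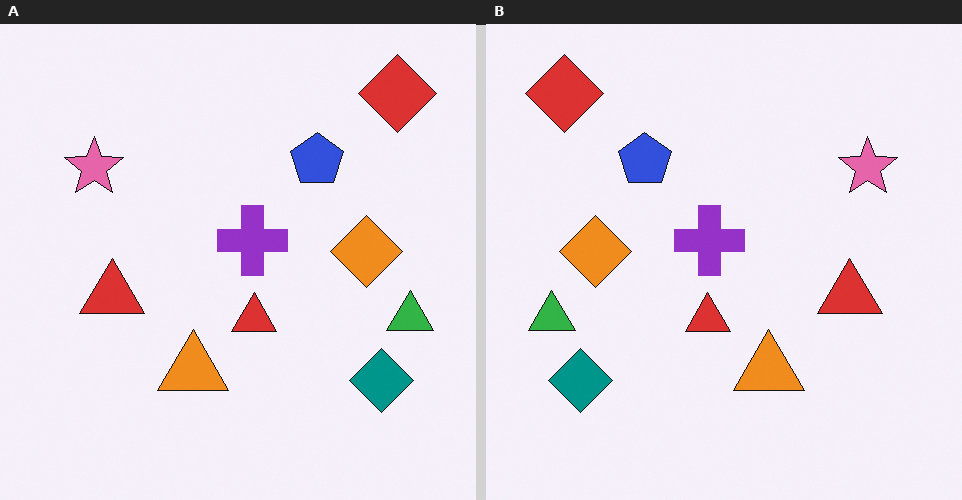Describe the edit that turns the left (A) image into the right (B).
It was flipped horizontally (left ↔ right).

The green triangle is in the right of the left (A) image and the left of the right (B) — shapes on opposite sides of the vertical midline have swapped in a mirror flip.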